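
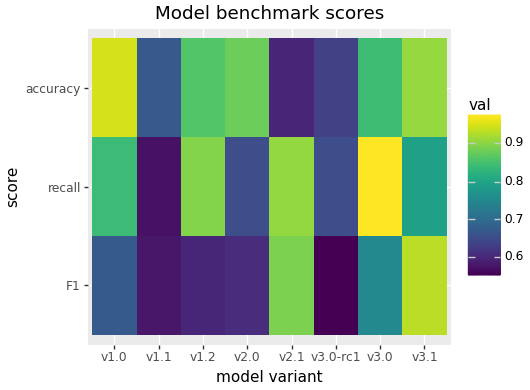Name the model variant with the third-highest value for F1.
v3.0

Top 4 for F1: v3.1 ≈ 0.95, v2.1 ≈ 0.90, v3.0 ≈ 0.75, v1.0 ≈ 0.65.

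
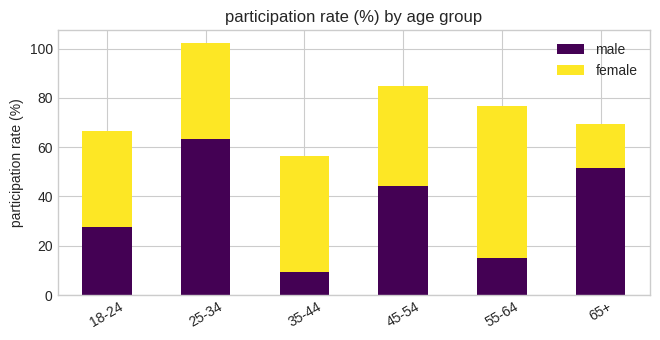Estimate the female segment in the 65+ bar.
female top ≈ 70, bottom ≈ 50; segment ≈ 20.

≈ 20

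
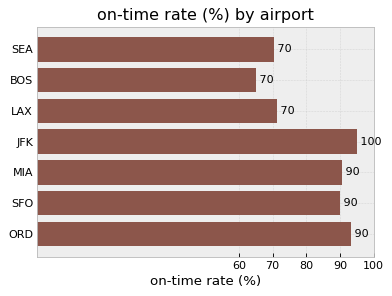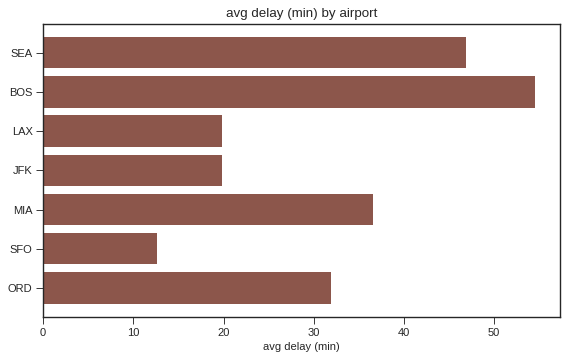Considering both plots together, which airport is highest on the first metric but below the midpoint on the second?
Chart 2 median avg delay (min) ≈ 30; below-median airports: LAX, JFK, SFO. Among those, JFK has the highest on-time rate (%) (≈ 100).

JFK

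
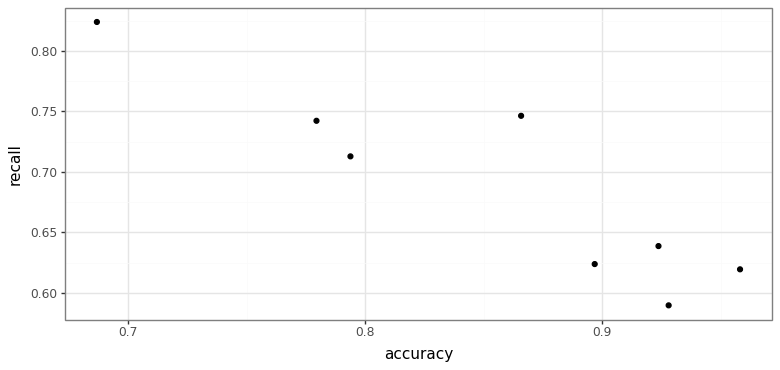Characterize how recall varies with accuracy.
negative, strong

Points are negatively correlated; strong (|r| ≈ 0.9).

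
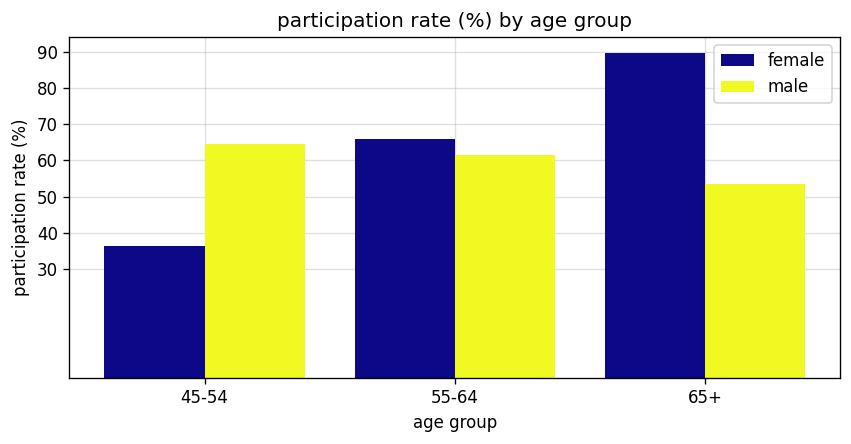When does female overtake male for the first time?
55-64

45-54: female ≈ 40 vs male ≈ 60 (not yet); 55-64: female ≈ 70 vs male ≈ 60 (first crossover).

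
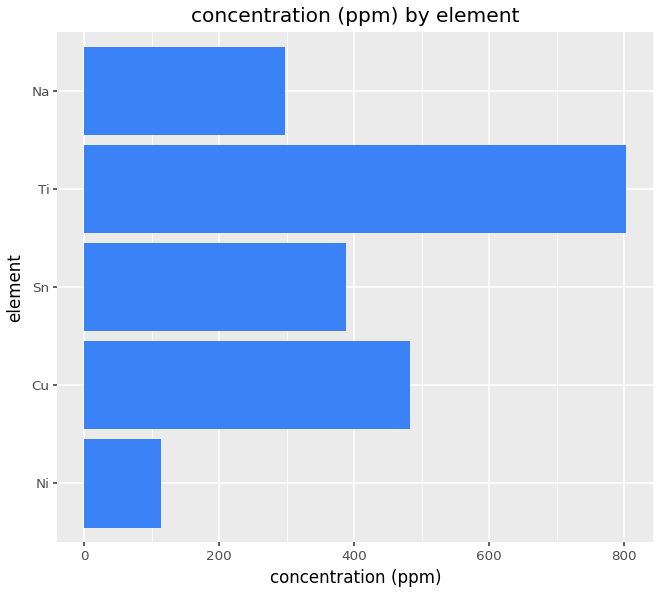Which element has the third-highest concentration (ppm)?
Top 4: Ti ≈ 800, Cu ≈ 500, Sn ≈ 400, Na ≈ 300.

Sn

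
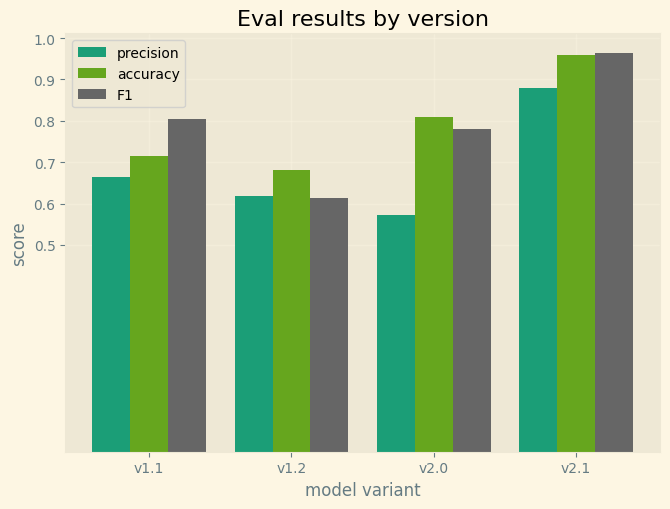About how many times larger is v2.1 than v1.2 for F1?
v2.1 ≈ 1.0, v1.2 ≈ 0.6; 1.0/0.6 ≈ 1.67.

≈ 1.67×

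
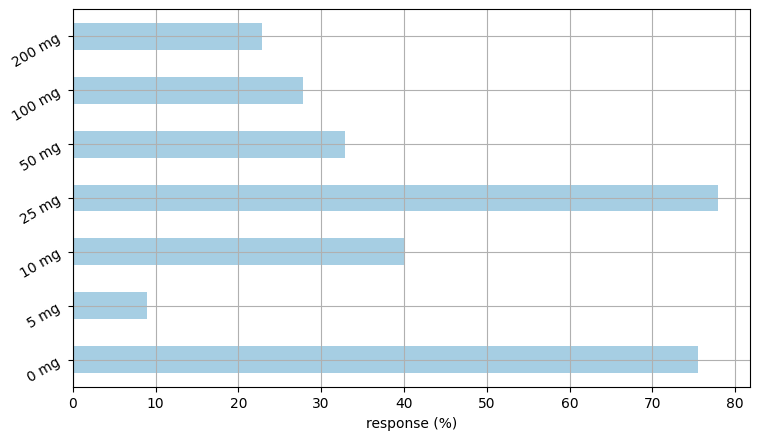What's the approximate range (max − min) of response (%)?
Max 25 mg ≈ 80, min 5 mg ≈ 10; range ≈ 70.

≈ 70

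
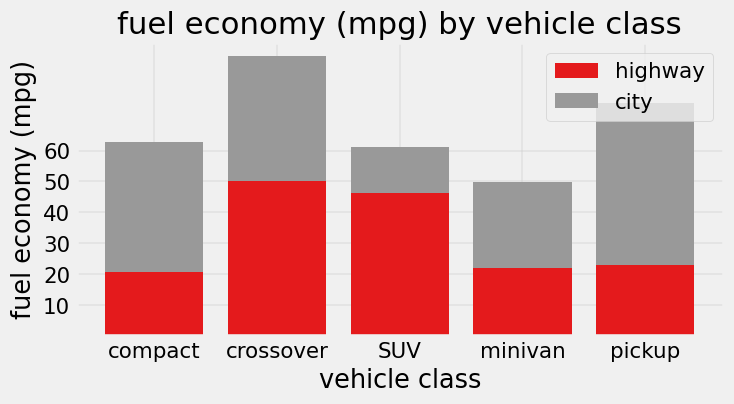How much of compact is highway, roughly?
highway top ≈ 20, bottom ≈ 0; segment ≈ 20.

≈ 20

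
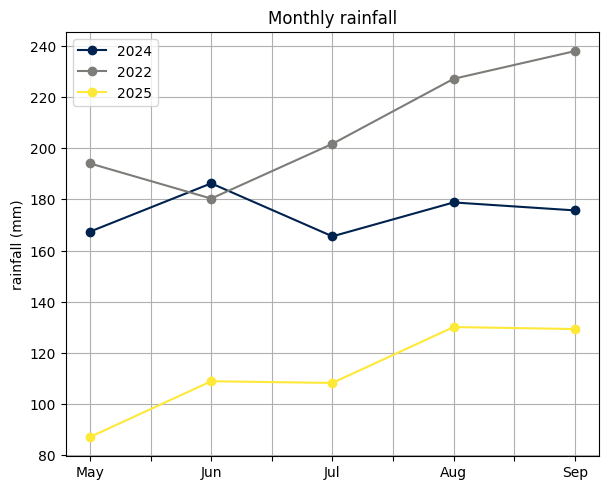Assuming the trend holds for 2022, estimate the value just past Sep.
Last three: 200, 220, 240 → slope ≈ 20/step → next ≈ 260.

≈ 260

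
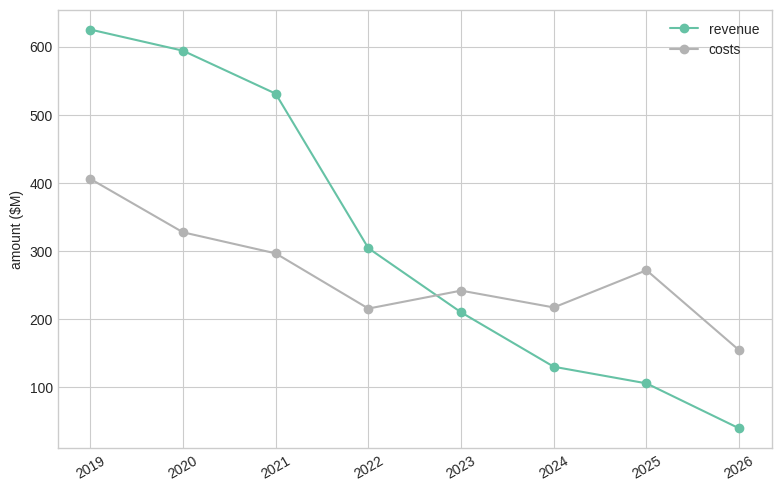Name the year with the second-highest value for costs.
2020

Top 3 for costs: 2019 ≈ 400, 2020 ≈ 350, 2021 ≈ 300.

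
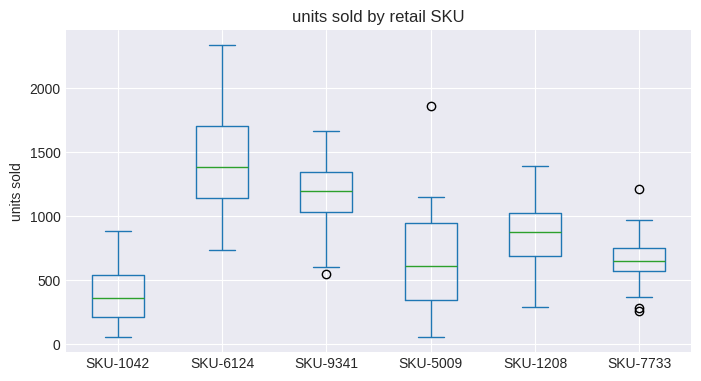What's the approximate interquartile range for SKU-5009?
≈ 600

Q3 ≈ 900, Q1 ≈ 300; IQR ≈ 600.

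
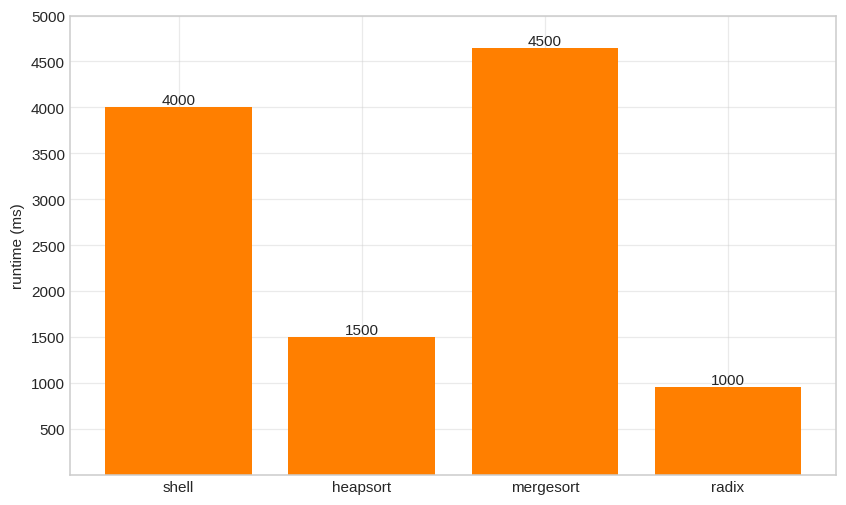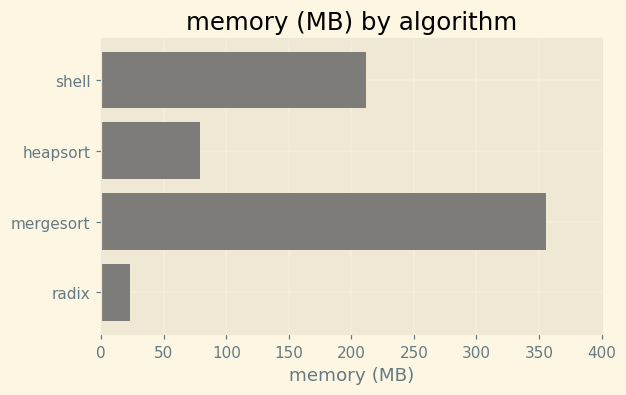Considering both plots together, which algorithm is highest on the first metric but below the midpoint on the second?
heapsort

Chart 2 median memory (MB) ≈ 150; below-median algorithms: heapsort, radix. Among those, heapsort has the highest runtime (ms) (≈ 1500).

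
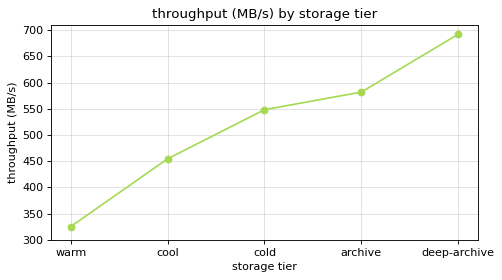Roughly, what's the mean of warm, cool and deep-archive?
(350 + 450 + 700) / 3 ≈ 500.

≈ 500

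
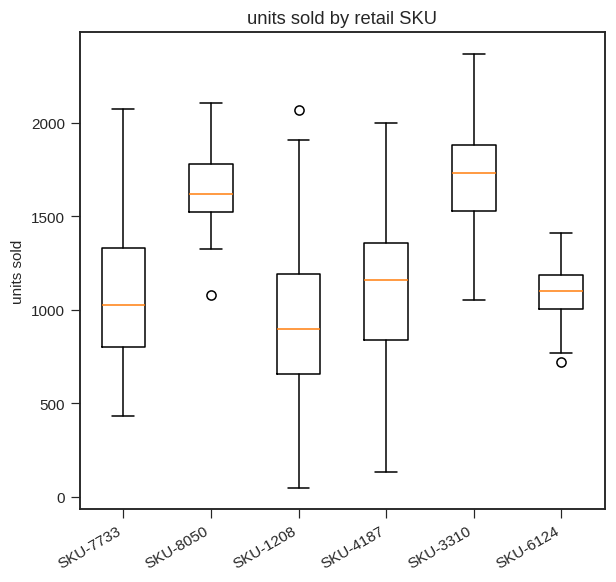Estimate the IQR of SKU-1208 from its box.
Q3 ≈ 1200, Q1 ≈ 700; IQR ≈ 500.

≈ 500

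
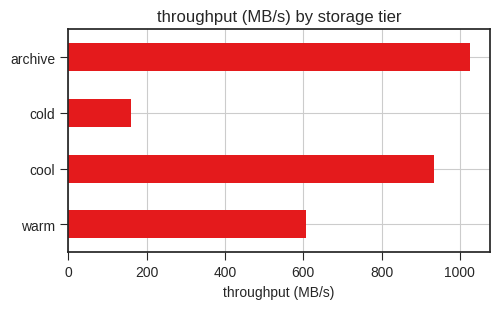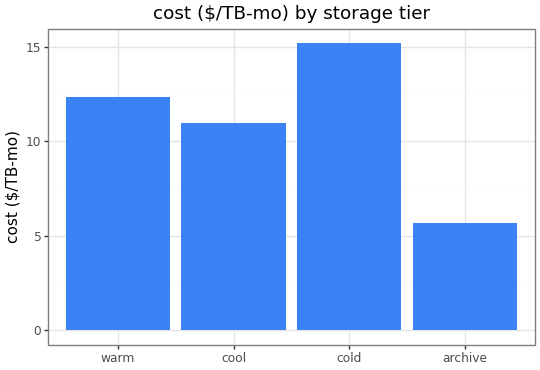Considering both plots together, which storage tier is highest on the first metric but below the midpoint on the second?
archive

Chart 2 median cost ($/TB-mo) ≈ 12; below-median storage tiers: cool, archive. Among those, archive has the highest throughput (MB/s) (≈ 1000).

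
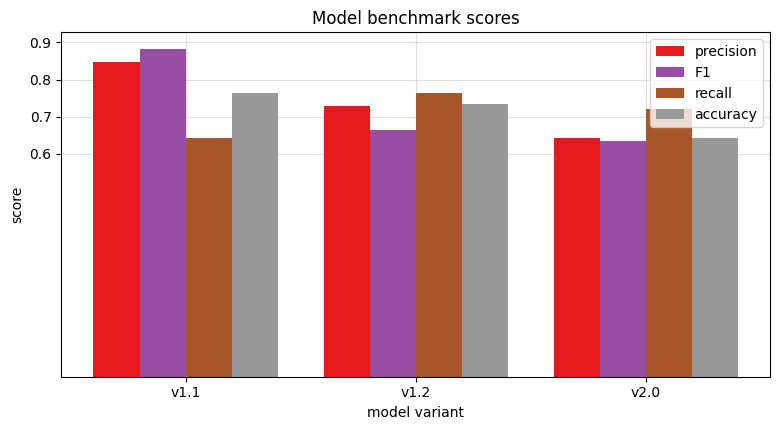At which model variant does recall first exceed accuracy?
v1.1: recall ≈ 0.6 vs accuracy ≈ 0.8 (not yet); v1.2: recall ≈ 0.8 vs accuracy ≈ 0.7 (first crossover).

v1.2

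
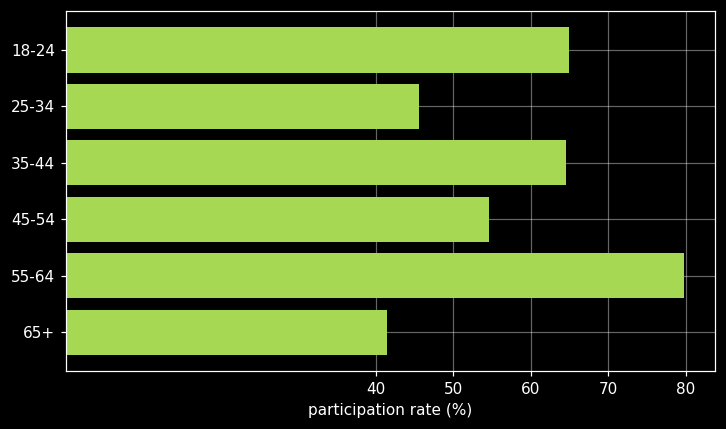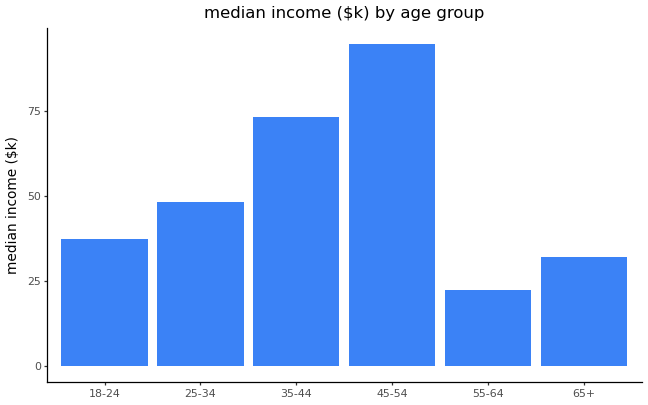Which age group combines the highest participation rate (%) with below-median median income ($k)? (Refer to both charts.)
55-64

Chart 2 median median income ($k) ≈ 40; below-median age groups: 18-24, 55-64, 65+. Among those, 55-64 has the highest participation rate (%) (≈ 80).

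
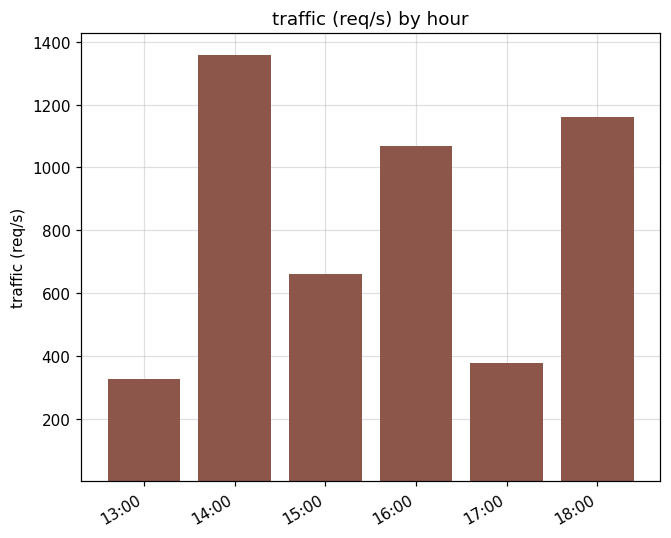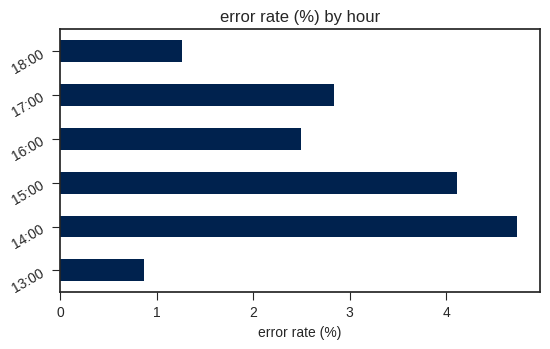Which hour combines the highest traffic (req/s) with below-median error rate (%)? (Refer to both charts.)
Chart 2 median error rate (%) ≈ 2.5; below-median hours: 13:00, 16:00, 18:00. Among those, 18:00 has the highest traffic (req/s) (≈ 1200).

18:00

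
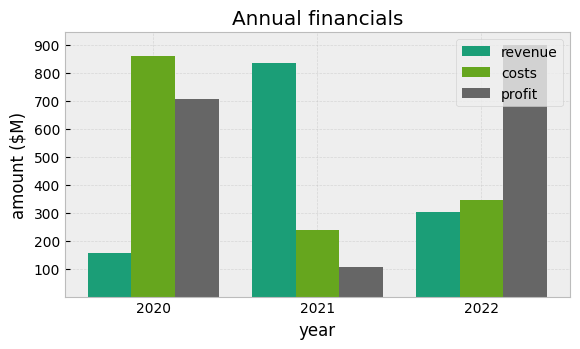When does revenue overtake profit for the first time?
2020: revenue ≈ 200 vs profit ≈ 700 (not yet); 2021: revenue ≈ 800 vs profit ≈ 100 (first crossover).

2021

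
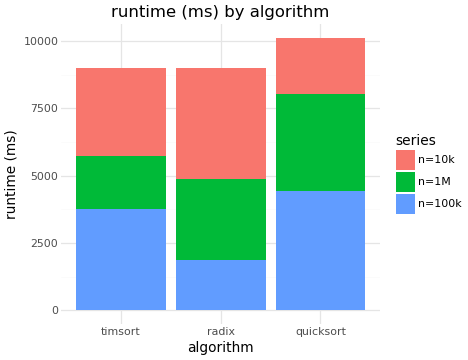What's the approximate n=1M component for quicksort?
n=1M top ≈ 8000, bottom ≈ 4000; segment ≈ 4000.

≈ 4000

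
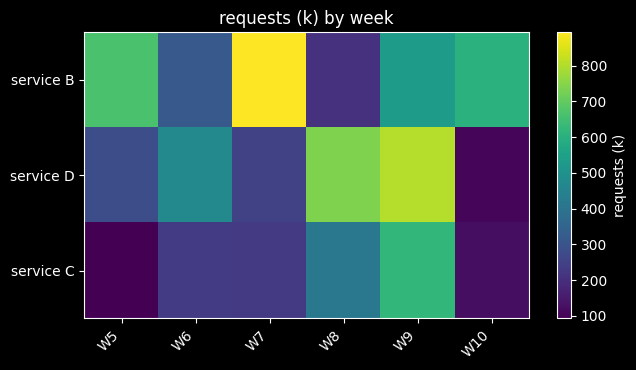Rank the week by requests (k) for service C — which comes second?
Top 3 for service C: W9 ≈ 600, W8 ≈ 400, W6 ≈ 200.

W8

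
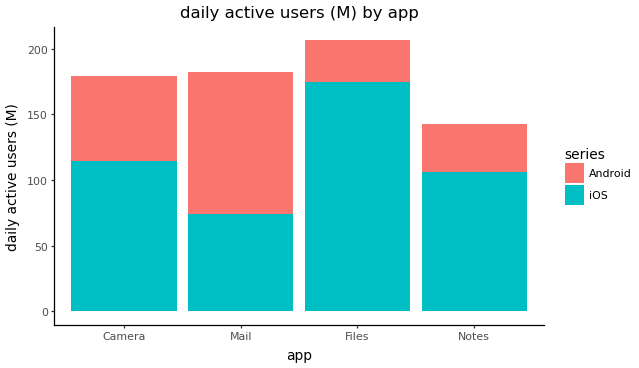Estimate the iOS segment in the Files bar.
≈ 180

iOS top ≈ 180, bottom ≈ 0; segment ≈ 180.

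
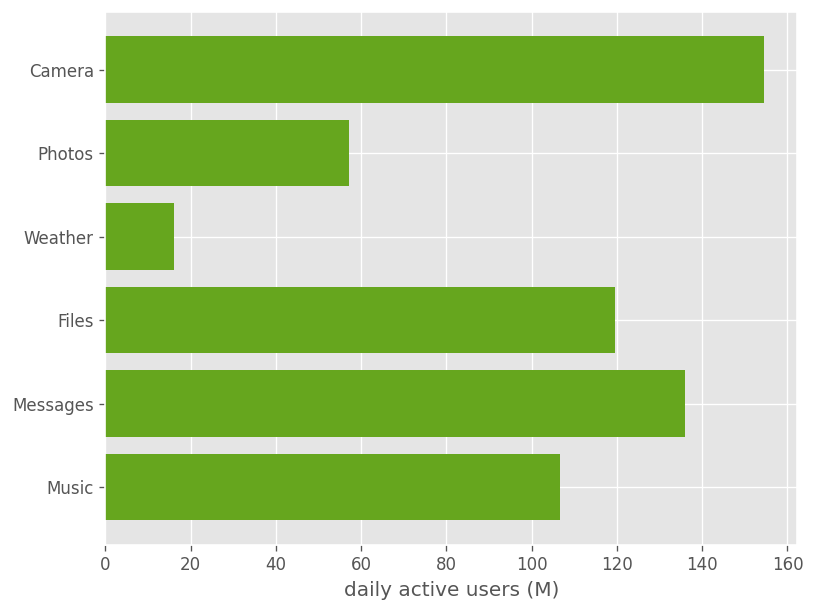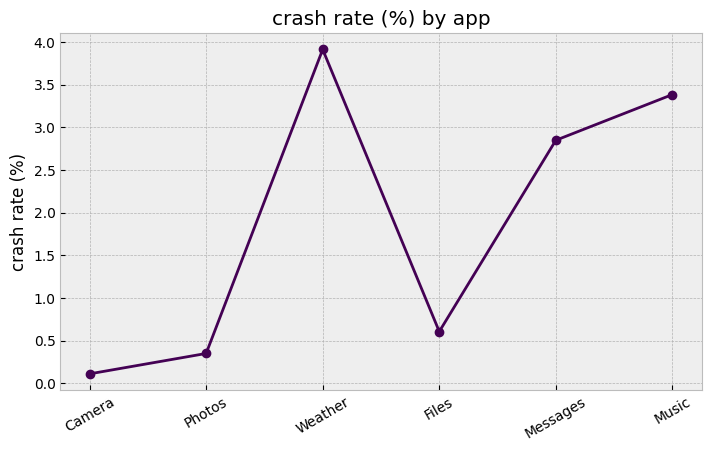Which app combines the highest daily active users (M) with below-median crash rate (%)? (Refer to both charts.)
Chart 2 median crash rate (%) ≈ 1.5; below-median apps: Camera, Photos, Files. Among those, Camera has the highest daily active users (M) (≈ 160).

Camera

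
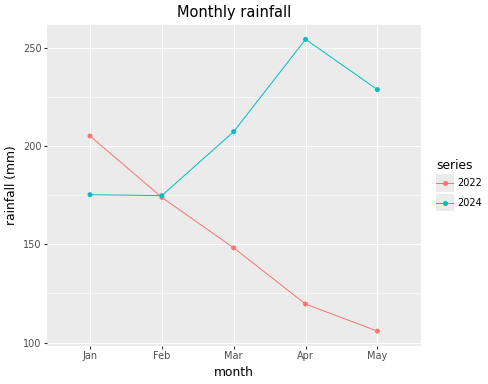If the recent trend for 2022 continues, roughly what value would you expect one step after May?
≈ 80

Last three: 140, 120, 100 → slope ≈ -20/step → next ≈ 80.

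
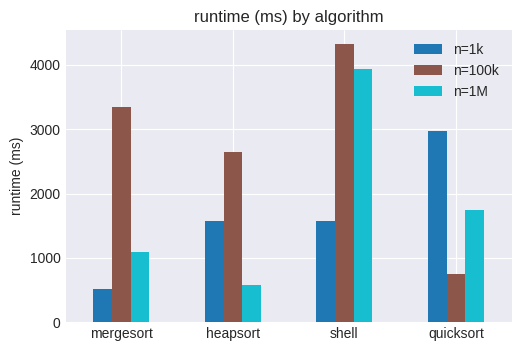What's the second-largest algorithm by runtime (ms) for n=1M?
Top 3 for n=1M: shell ≈ 4000, quicksort ≈ 1500, mergesort ≈ 1000.

quicksort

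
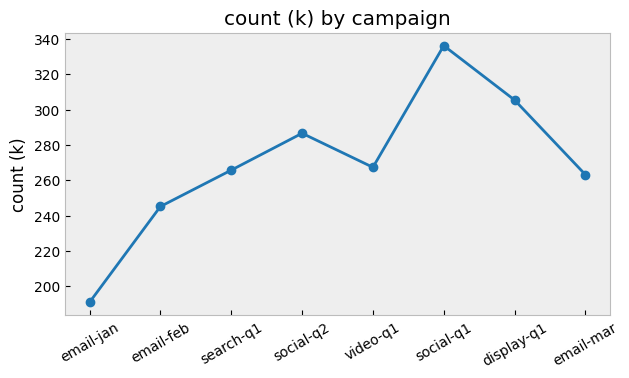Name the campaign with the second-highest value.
display-q1

Top 3: social-q1 ≈ 340, display-q1 ≈ 300, social-q2 ≈ 280.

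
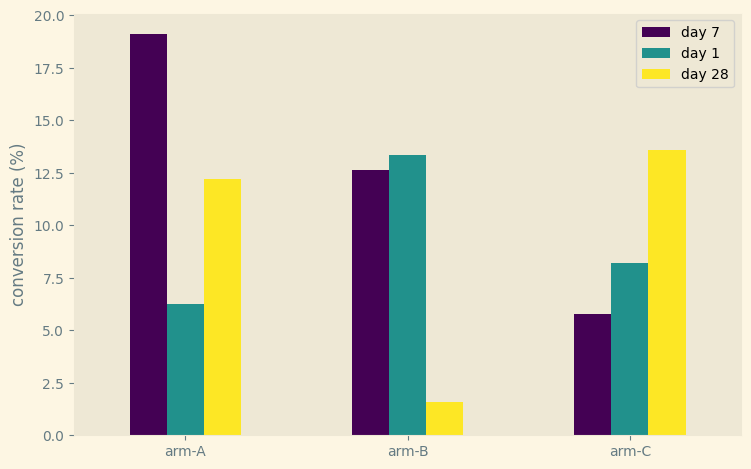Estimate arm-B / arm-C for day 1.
≈ 1.75×

arm-B ≈ 14, arm-C ≈ 8; 14/8 ≈ 1.75.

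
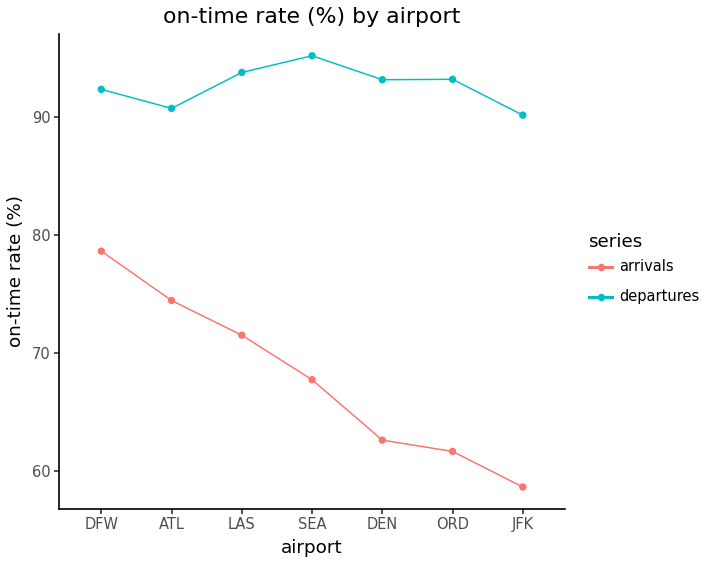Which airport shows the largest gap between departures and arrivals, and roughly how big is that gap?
ORD, ≈ 35 %

ORD: departures ≈ 95, arrivals ≈ 60 → gap ≈ 35. Next-largest (JFK) is only ≈ 30.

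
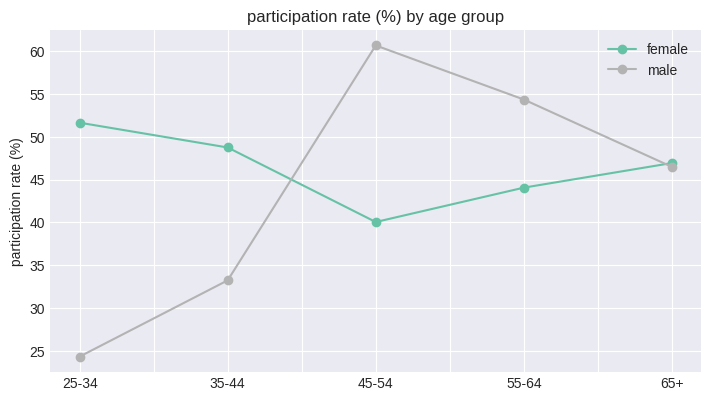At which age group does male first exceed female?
45-54

35-44: male ≈ 35 vs female ≈ 50 (not yet); 45-54: male ≈ 60 vs female ≈ 40 (first crossover).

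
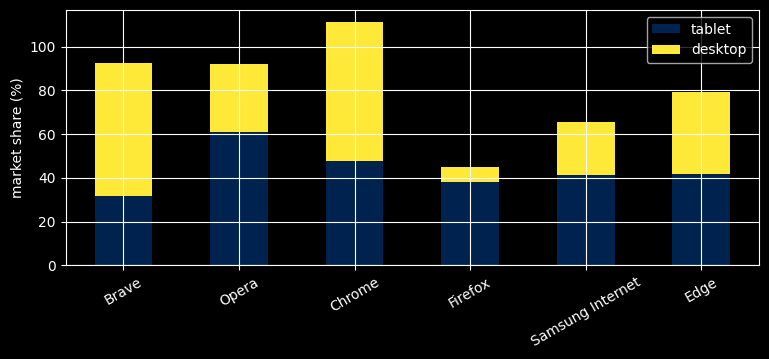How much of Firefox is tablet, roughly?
tablet top ≈ 40, bottom ≈ 0; segment ≈ 40.

≈ 40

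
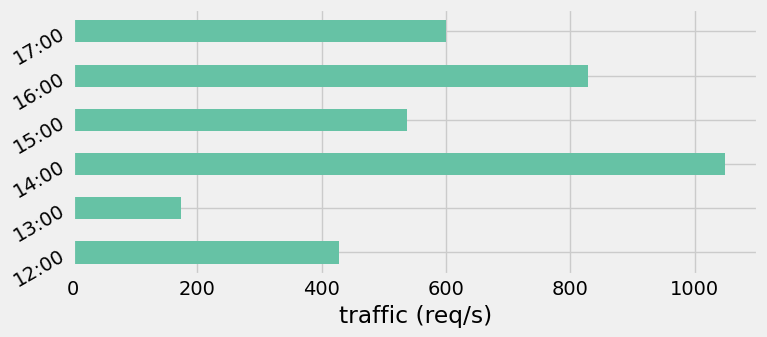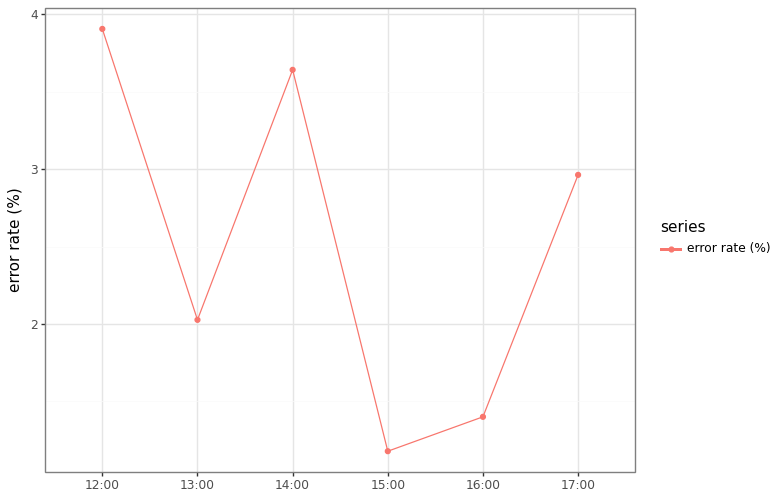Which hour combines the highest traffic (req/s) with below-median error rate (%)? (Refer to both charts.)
16:00

Chart 2 median error rate (%) ≈ 2.5; below-median hours: 13:00, 15:00, 16:00. Among those, 16:00 has the highest traffic (req/s) (≈ 800).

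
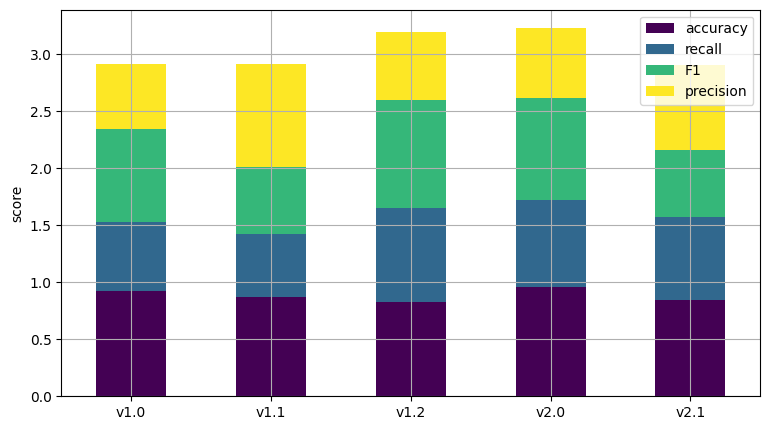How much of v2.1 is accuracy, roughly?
≈ 1.0

accuracy top ≈ 1.0, bottom ≈ 0.0; segment ≈ 1.0.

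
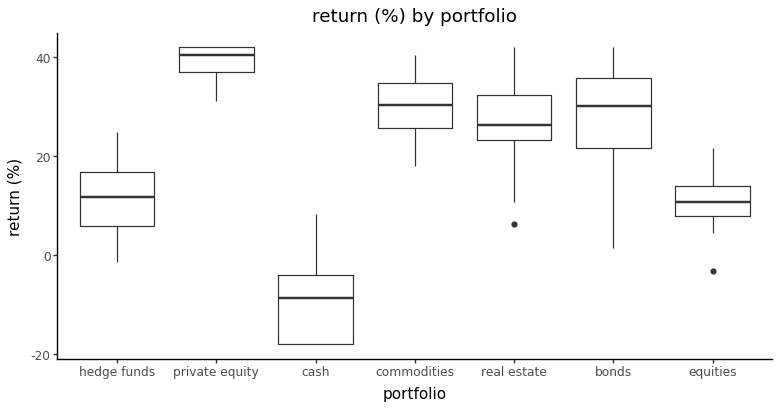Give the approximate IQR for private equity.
≈ 5

Q3 ≈ 40, Q1 ≈ 35; IQR ≈ 5.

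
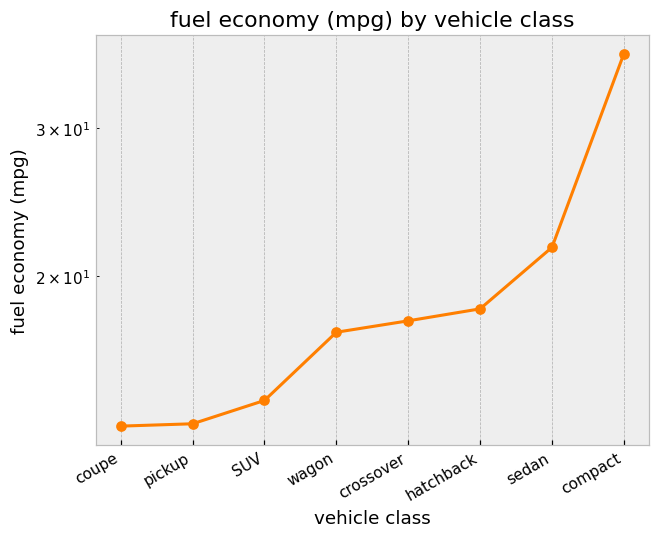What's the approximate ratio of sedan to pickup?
sedan ≈ 22, pickup ≈ 14; 22/14 ≈ 1.57.

≈ 1.57×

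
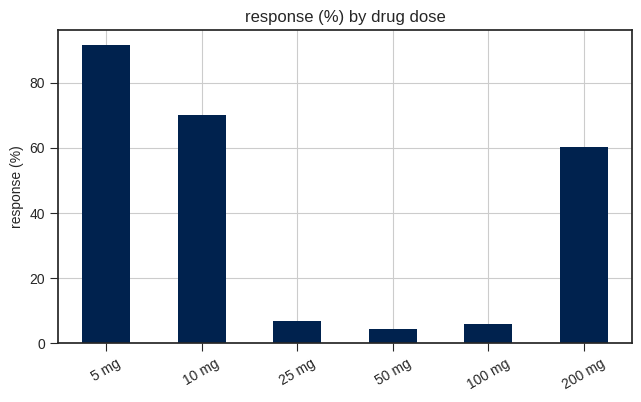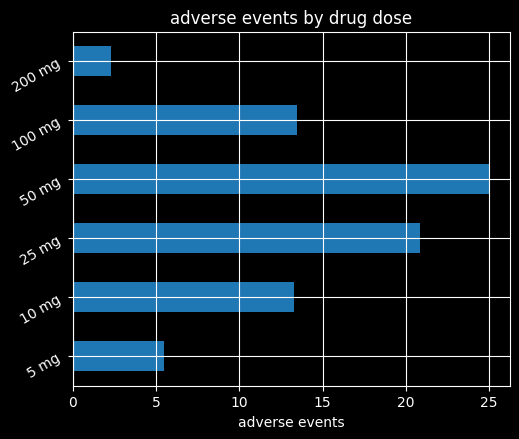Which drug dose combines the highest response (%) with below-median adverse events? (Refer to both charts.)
Chart 2 median adverse events ≈ 15; below-median drug doses: 5 mg, 10 mg, 200 mg. Among those, 5 mg has the highest response (%) (≈ 90).

5 mg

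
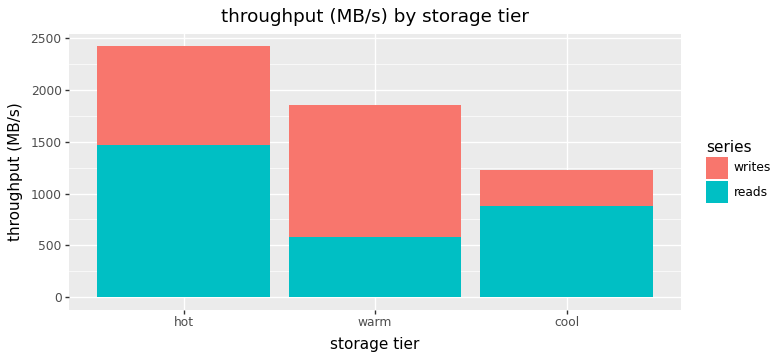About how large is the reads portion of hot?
≈ 1500

reads top ≈ 1500, bottom ≈ 0; segment ≈ 1500.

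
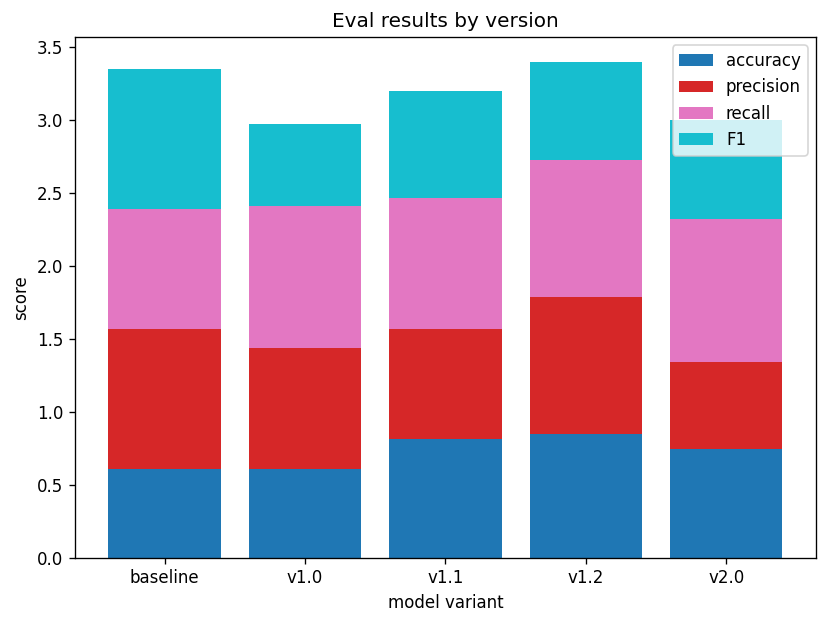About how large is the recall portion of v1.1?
recall top ≈ 2.5, bottom ≈ 1.5; segment ≈ 1.0.

≈ 1.0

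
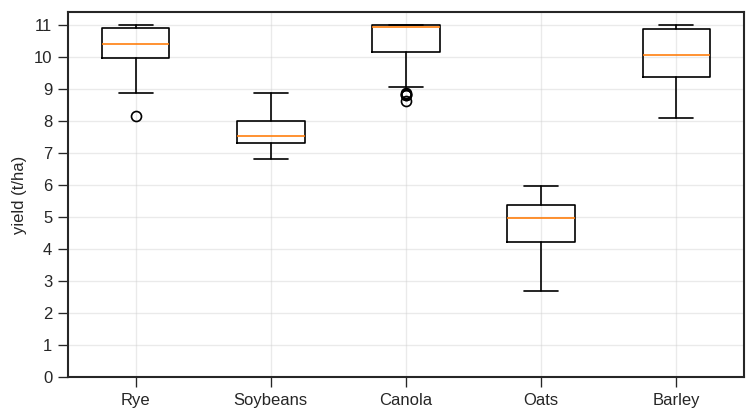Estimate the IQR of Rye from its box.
≈ 1

Q3 ≈ 11, Q1 ≈ 10; IQR ≈ 1.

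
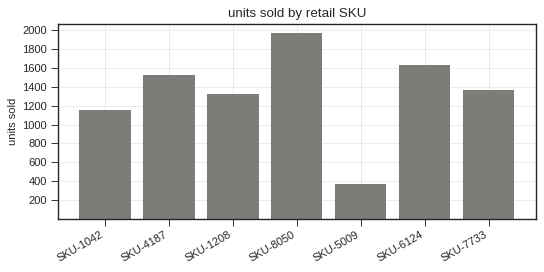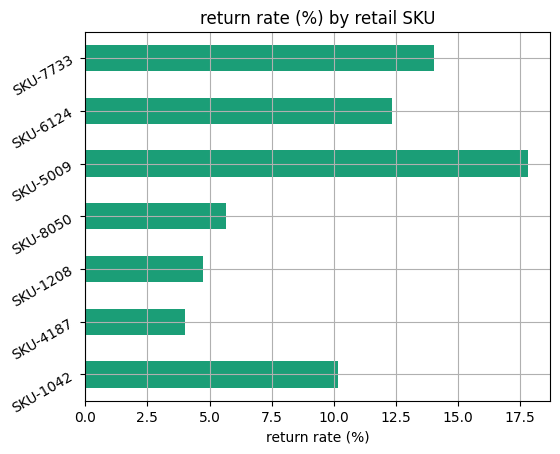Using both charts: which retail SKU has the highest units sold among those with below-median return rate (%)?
SKU-8050

Chart 2 median return rate (%) ≈ 10; below-median retail SKUs: SKU-4187, SKU-1208, SKU-8050. Among those, SKU-8050 has the highest units sold (≈ 2000).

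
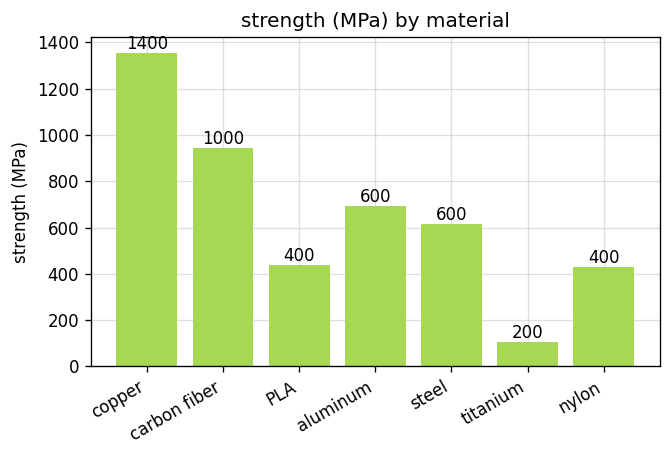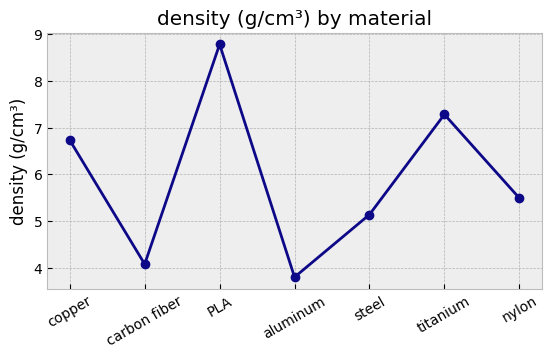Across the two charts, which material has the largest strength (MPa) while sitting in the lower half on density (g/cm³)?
carbon fiber

Chart 2 median density (g/cm³) ≈ 5; below-median materials: carbon fiber, aluminum, steel. Among those, carbon fiber has the highest strength (MPa) (≈ 1000).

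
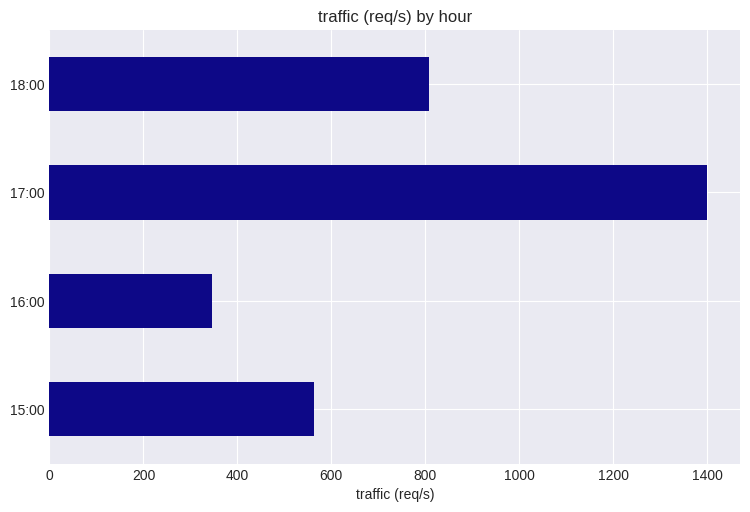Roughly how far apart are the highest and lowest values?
Max 17:00 ≈ 1400, min 16:00 ≈ 400; range ≈ 1000.

≈ 1000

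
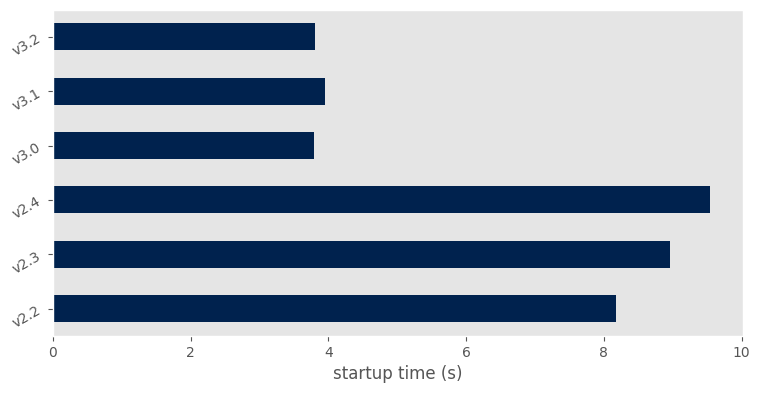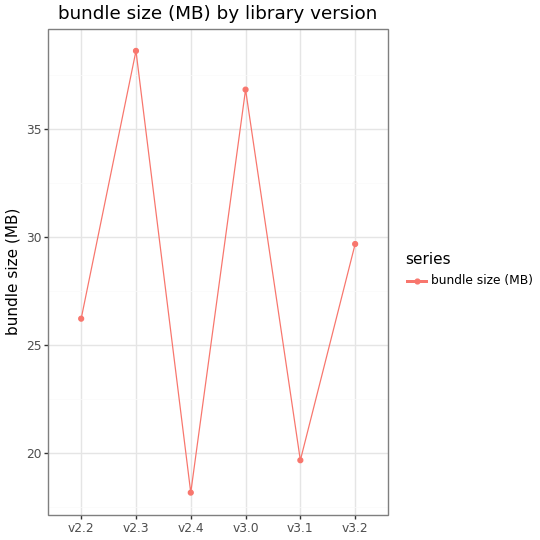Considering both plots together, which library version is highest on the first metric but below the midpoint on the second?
v2.4

Chart 2 median bundle size (MB) ≈ 30; below-median library versions: v2.2, v2.4, v3.1. Among those, v2.4 has the highest startup time (s) (≈ 10).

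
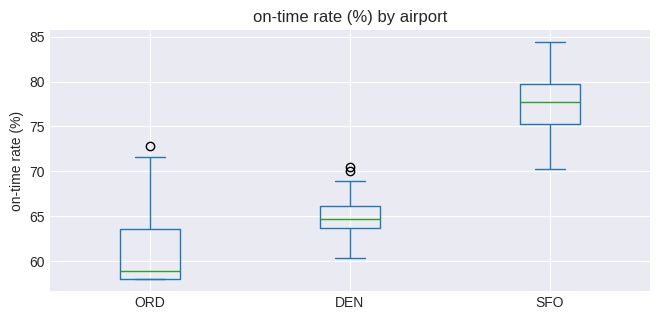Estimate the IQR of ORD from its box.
Q3 ≈ 64, Q1 ≈ 58; IQR ≈ 6.

≈ 6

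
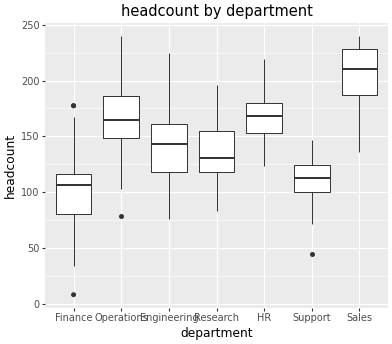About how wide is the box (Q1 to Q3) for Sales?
≈ 40

Q3 ≈ 230, Q1 ≈ 190; IQR ≈ 40.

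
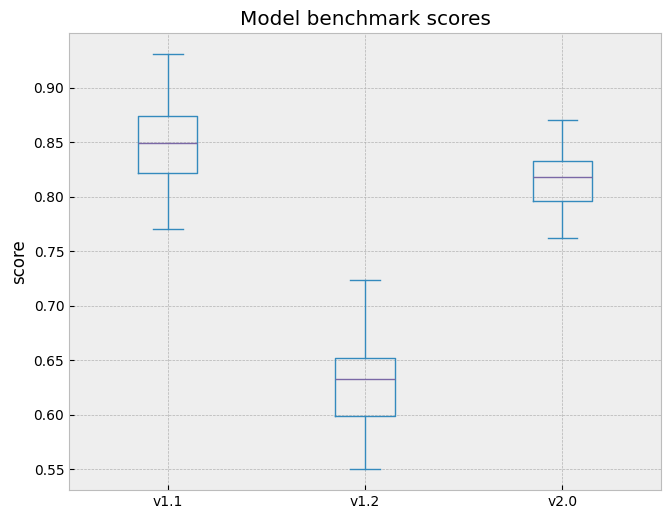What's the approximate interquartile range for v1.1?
≈ 0.06

Q3 ≈ 0.88, Q1 ≈ 0.82; IQR ≈ 0.06.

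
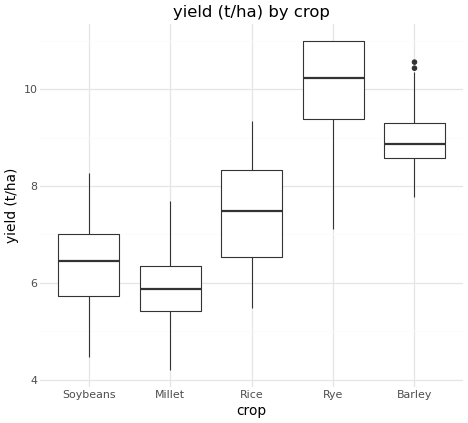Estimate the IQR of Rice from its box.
Q3 ≈ 8.5, Q1 ≈ 6.5; IQR ≈ 2.0.

≈ 2.0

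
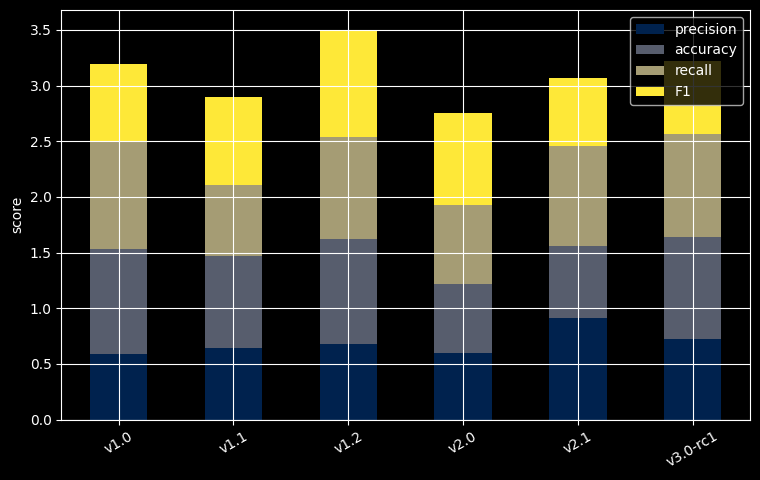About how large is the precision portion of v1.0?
≈ 0.5

precision top ≈ 0.5, bottom ≈ 0.0; segment ≈ 0.5.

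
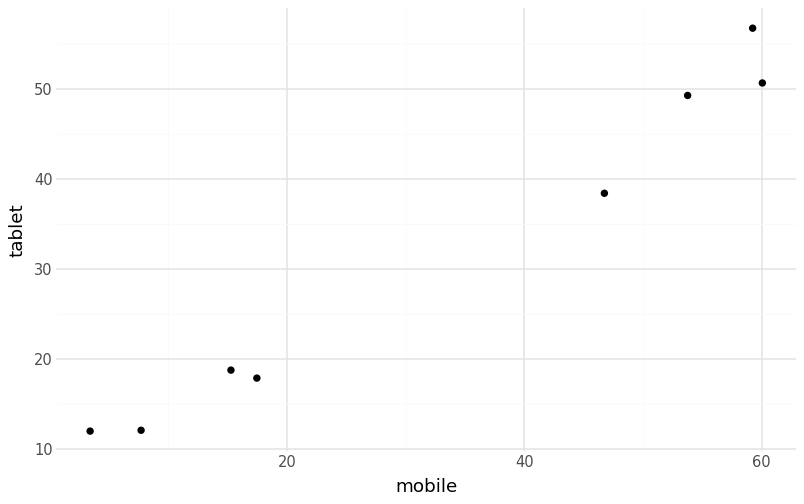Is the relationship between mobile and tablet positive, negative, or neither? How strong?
positive, strong

Points are positively correlated; strong (|r| ≈ 1.0).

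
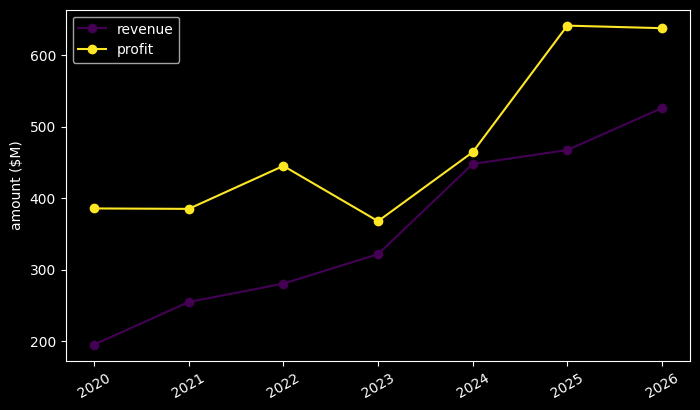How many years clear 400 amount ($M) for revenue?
Above 400: 2024, 2025, 2026.

3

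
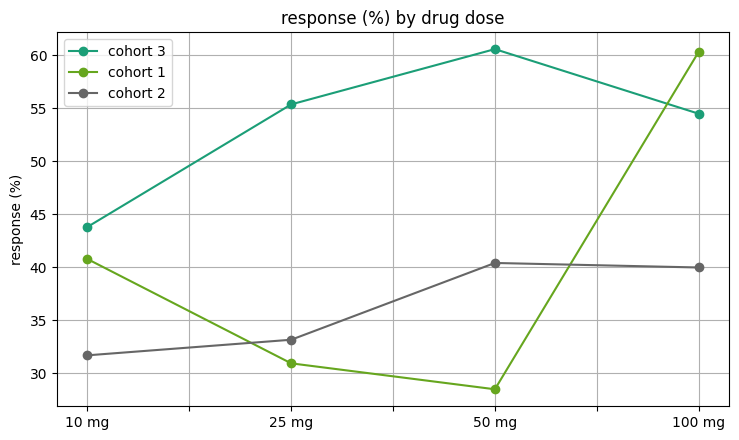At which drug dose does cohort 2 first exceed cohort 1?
10 mg: cohort 2 ≈ 30 vs cohort 1 ≈ 40 (not yet); 25 mg: cohort 2 ≈ 35 vs cohort 1 ≈ 30 (first crossover).

25 mg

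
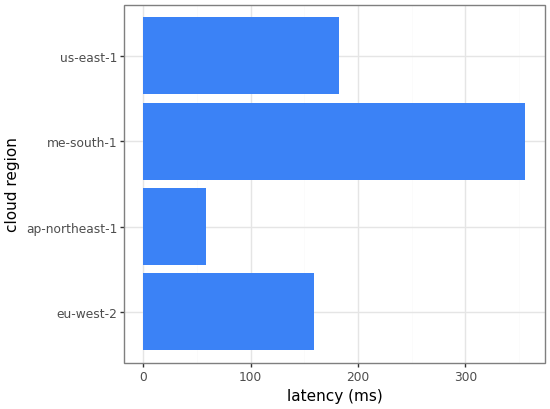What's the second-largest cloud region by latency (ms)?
us-east-1

Top 3: me-south-1 ≈ 350, us-east-1 ≈ 200, eu-west-2 ≈ 150.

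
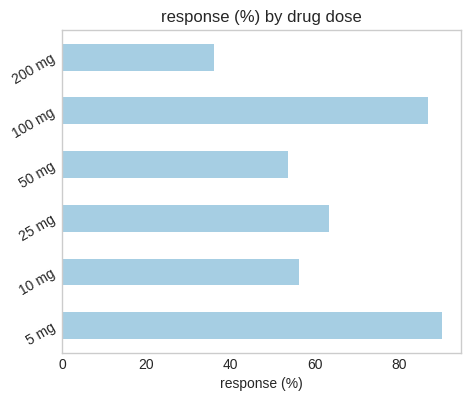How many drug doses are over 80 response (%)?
Above 80: 5 mg, 100 mg.

2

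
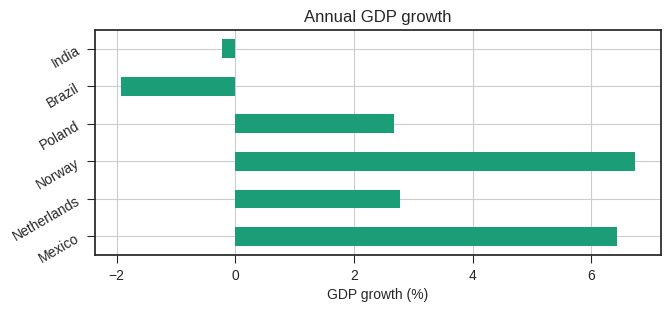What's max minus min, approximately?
≈ 9

Max Norway ≈ 7, min Brazil ≈ -2; range ≈ 9.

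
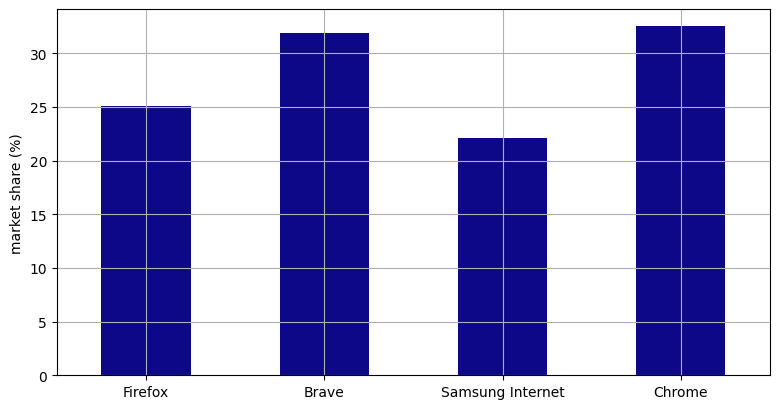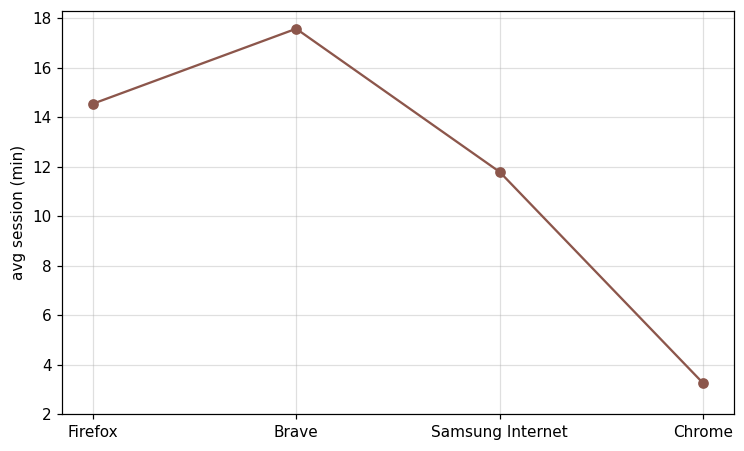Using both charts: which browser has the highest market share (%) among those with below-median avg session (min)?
Chart 2 median avg session (min) ≈ 14; below-median browsers: Samsung Internet, Chrome. Among those, Chrome has the highest market share (%) (≈ 35).

Chrome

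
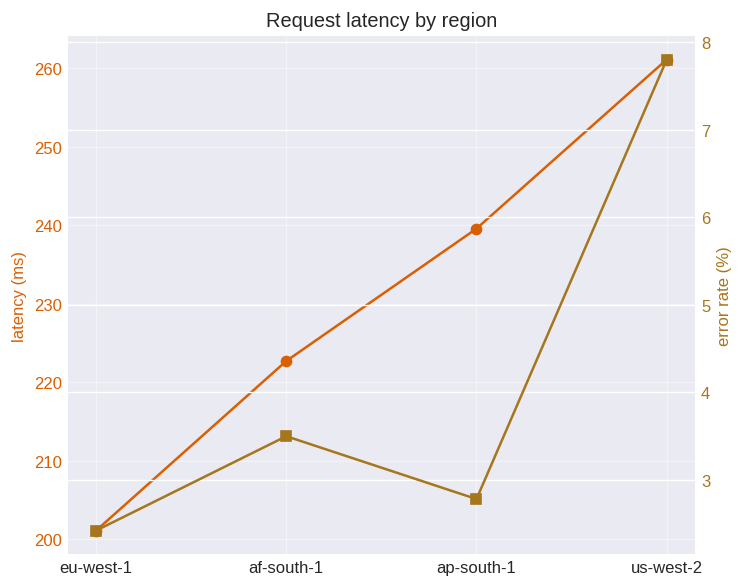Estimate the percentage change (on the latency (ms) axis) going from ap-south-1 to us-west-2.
≈ +8.3%

ap-south-1 ≈ 240, us-west-2 ≈ 260; (260 − 240) / 240 ≈ +8.3%.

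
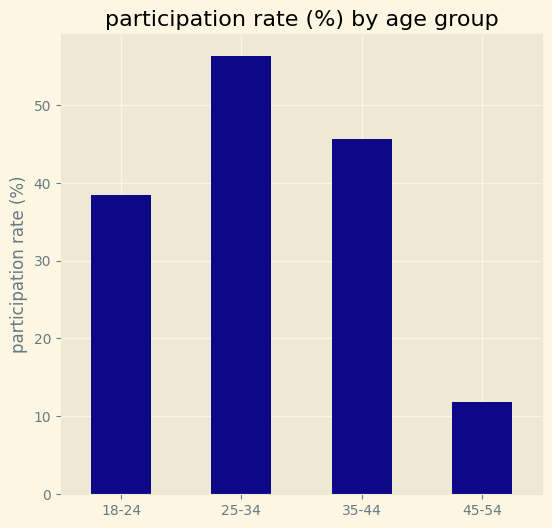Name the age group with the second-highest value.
Top 3: 25-34 ≈ 55, 35-44 ≈ 45, 18-24 ≈ 40.

35-44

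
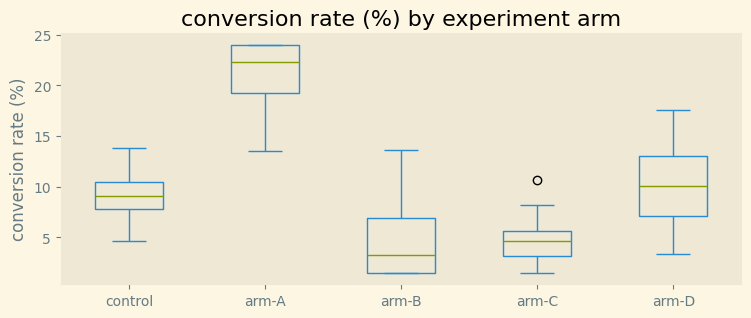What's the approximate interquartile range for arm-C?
Q3 ≈ 6, Q1 ≈ 4; IQR ≈ 2.

≈ 2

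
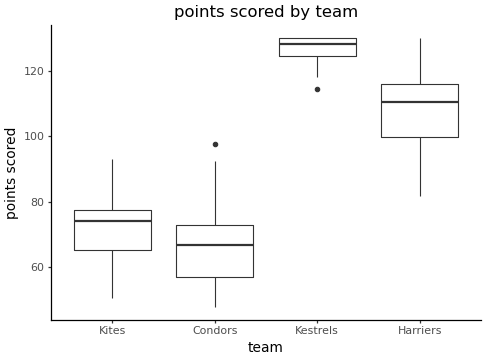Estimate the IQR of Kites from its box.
Q3 ≈ 75, Q1 ≈ 65; IQR ≈ 10.

≈ 10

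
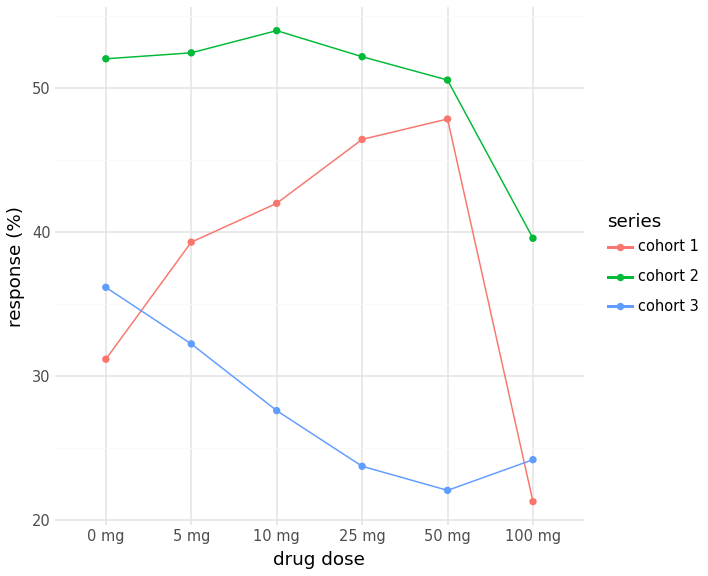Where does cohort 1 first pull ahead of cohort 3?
0 mg: cohort 1 ≈ 30 vs cohort 3 ≈ 35 (not yet); 5 mg: cohort 1 ≈ 40 vs cohort 3 ≈ 30 (first crossover).

5 mg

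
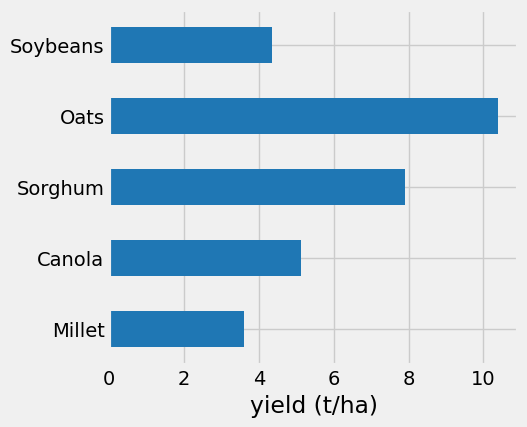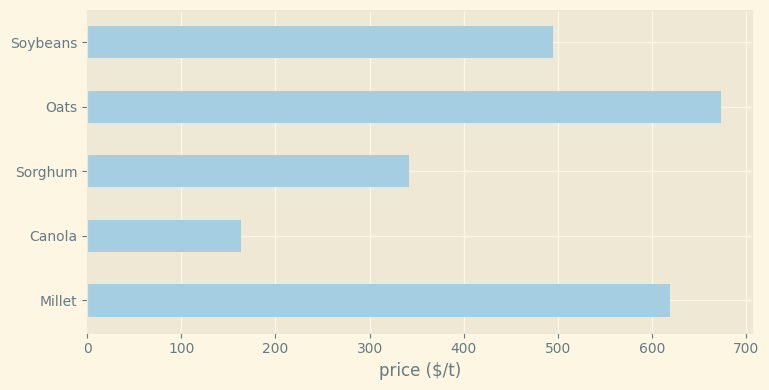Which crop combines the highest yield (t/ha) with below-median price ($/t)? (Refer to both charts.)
Sorghum

Chart 2 median price ($/t) ≈ 500; below-median crops: Canola, Sorghum. Among those, Sorghum has the highest yield (t/ha) (≈ 8).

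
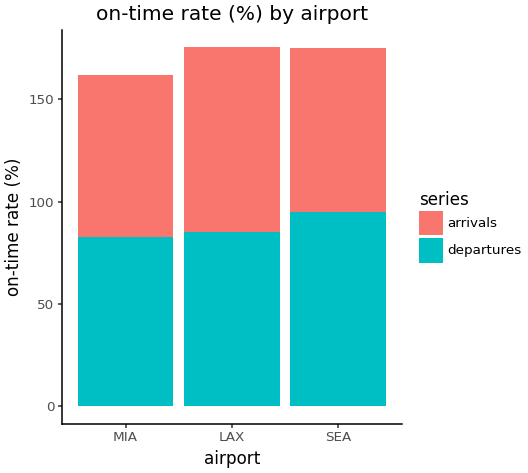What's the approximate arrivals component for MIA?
arrivals top ≈ 160, bottom ≈ 80; segment ≈ 80.

≈ 80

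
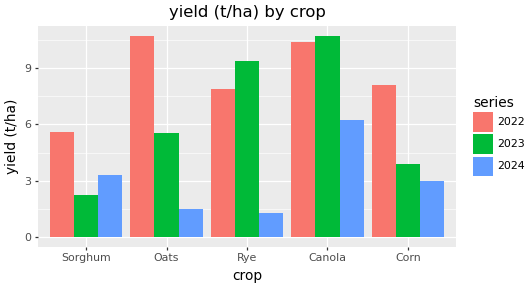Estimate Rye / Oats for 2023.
Rye ≈ 9, Oats ≈ 6; 9/6 ≈ 1.5.

≈ 1.5×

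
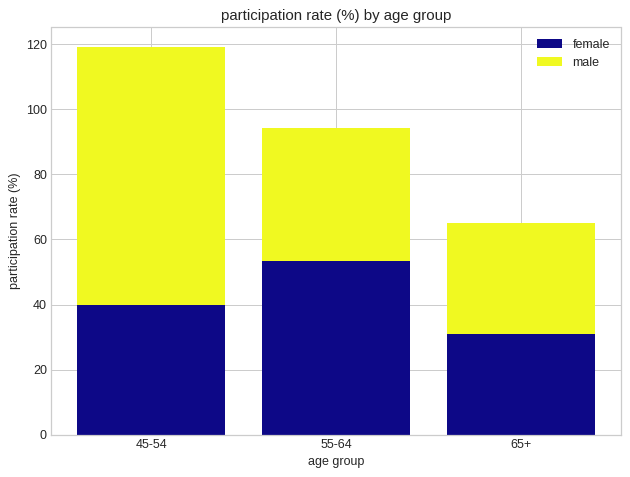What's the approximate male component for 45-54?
male top ≈ 120, bottom ≈ 40; segment ≈ 80.

≈ 80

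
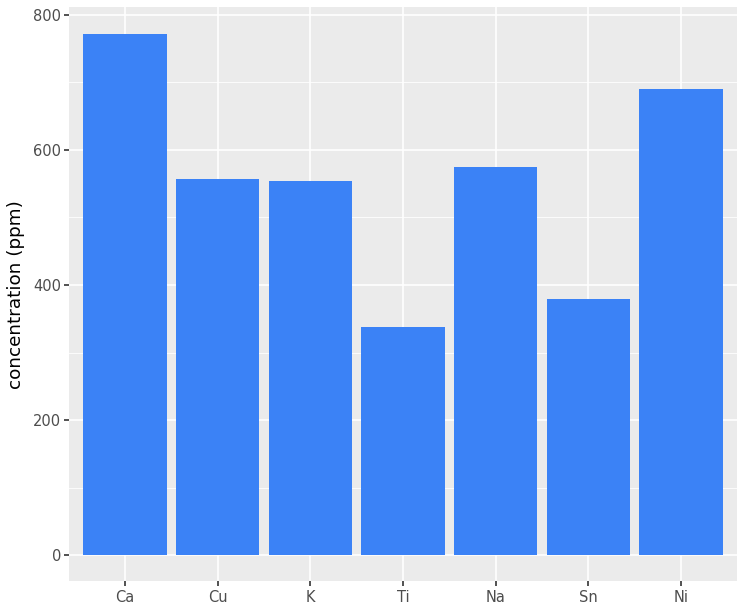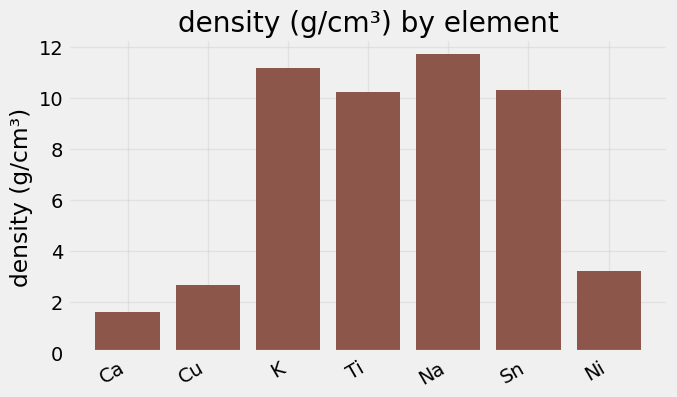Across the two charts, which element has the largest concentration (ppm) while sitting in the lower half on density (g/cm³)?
Chart 2 median density (g/cm³) ≈ 10; below-median elements: Ca, Cu, Ni. Among those, Ca has the highest concentration (ppm) (≈ 800).

Ca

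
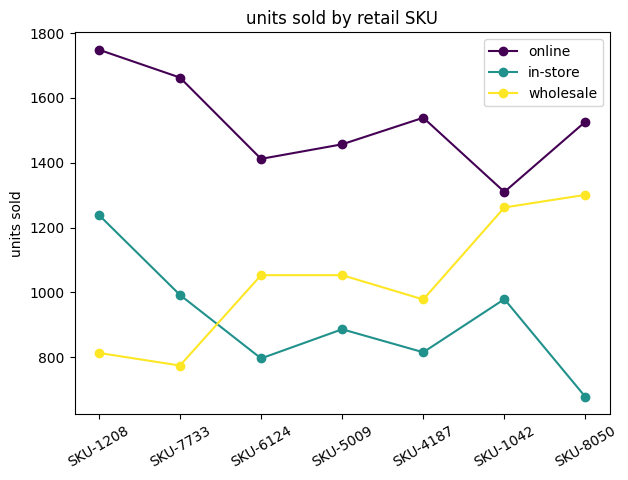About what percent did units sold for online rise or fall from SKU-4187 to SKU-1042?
≈ -13.3%

SKU-4187 ≈ 1500, SKU-1042 ≈ 1300; (1300 − 1500) / 1500 ≈ -13.3%.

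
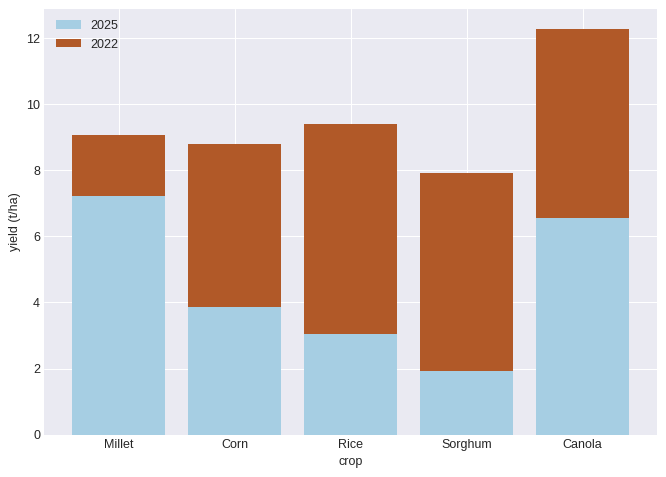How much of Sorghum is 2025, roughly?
2025 top ≈ 2, bottom ≈ 0; segment ≈ 2.

≈ 2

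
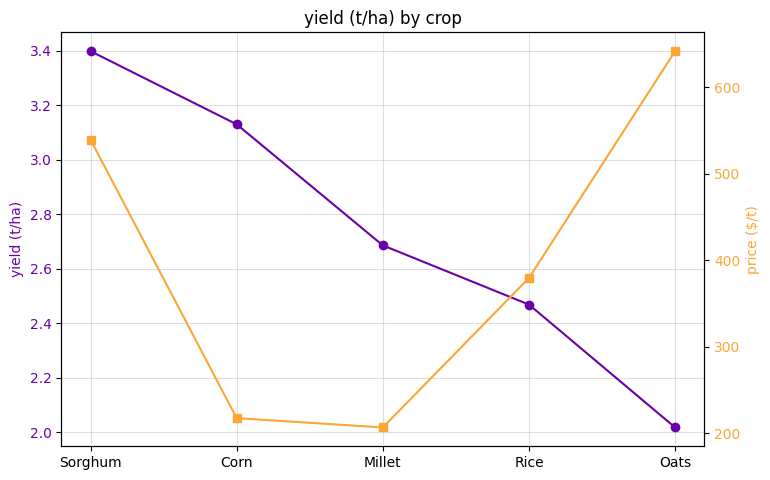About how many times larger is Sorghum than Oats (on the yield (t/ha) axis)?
Sorghum ≈ 3.4, Oats ≈ 2.0; 3.4/2.0 ≈ 1.7.

≈ 1.7×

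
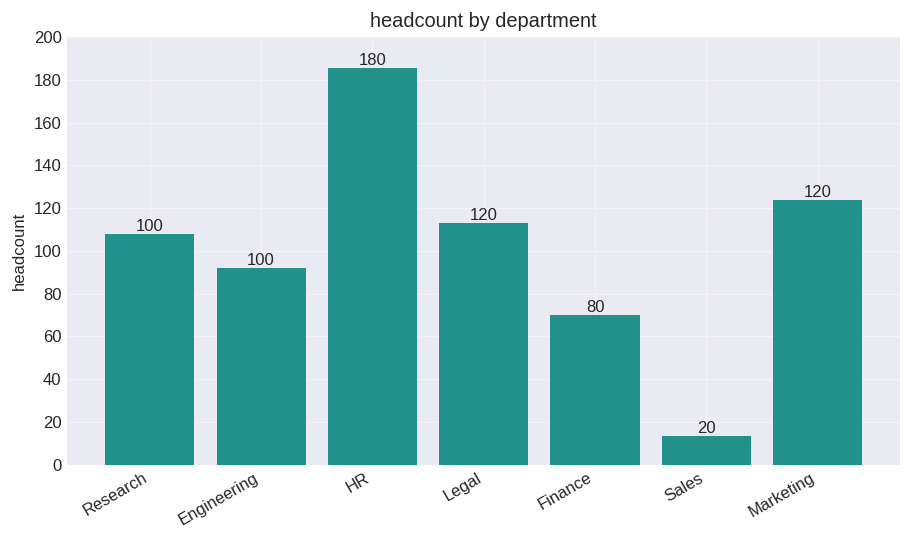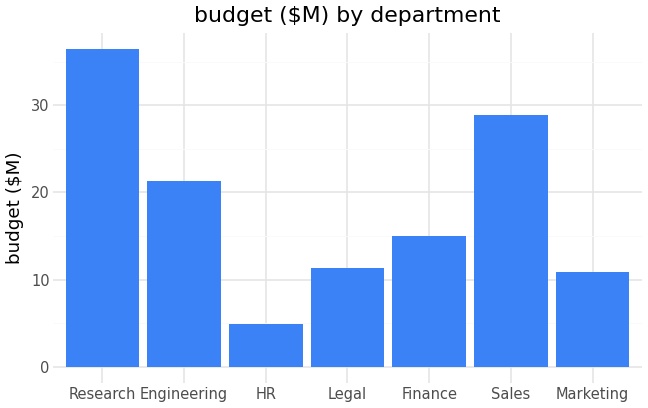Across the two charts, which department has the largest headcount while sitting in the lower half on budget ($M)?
Chart 2 median budget ($M) ≈ 15; below-median departments: HR, Legal, Marketing. Among those, HR has the highest headcount (≈ 180).

HR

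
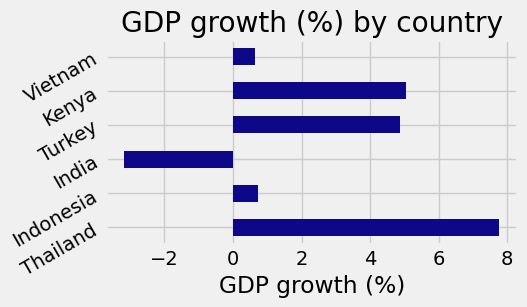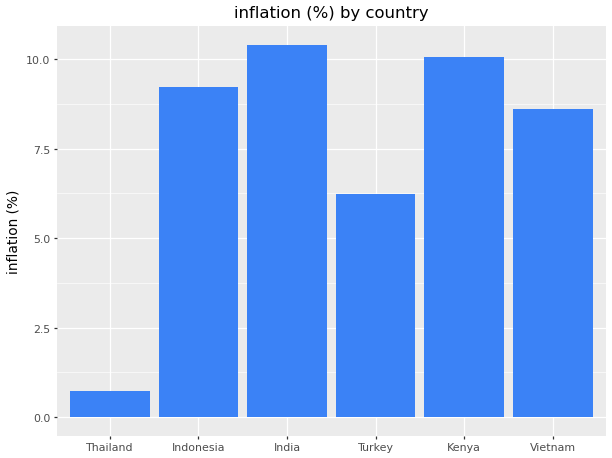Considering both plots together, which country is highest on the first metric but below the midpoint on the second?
Chart 2 median inflation (%) ≈ 9; below-median countries: Thailand, Turkey, Vietnam. Among those, Thailand has the highest GDP growth (%) (≈ 8).

Thailand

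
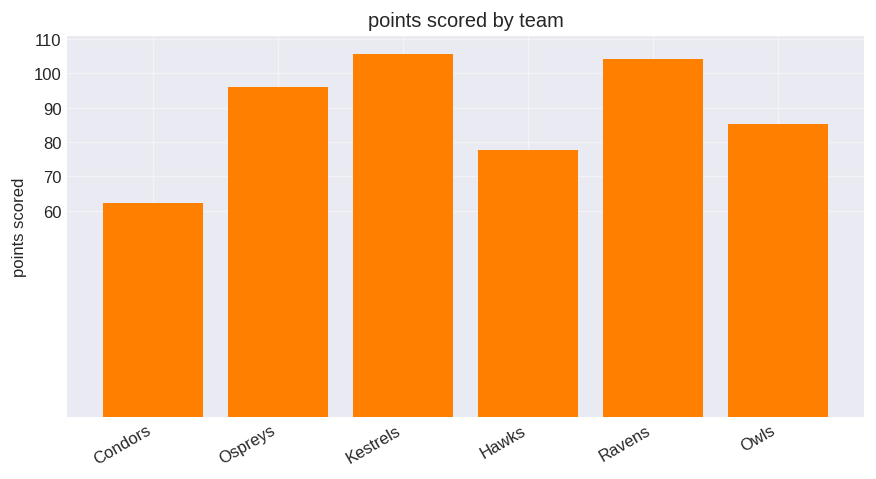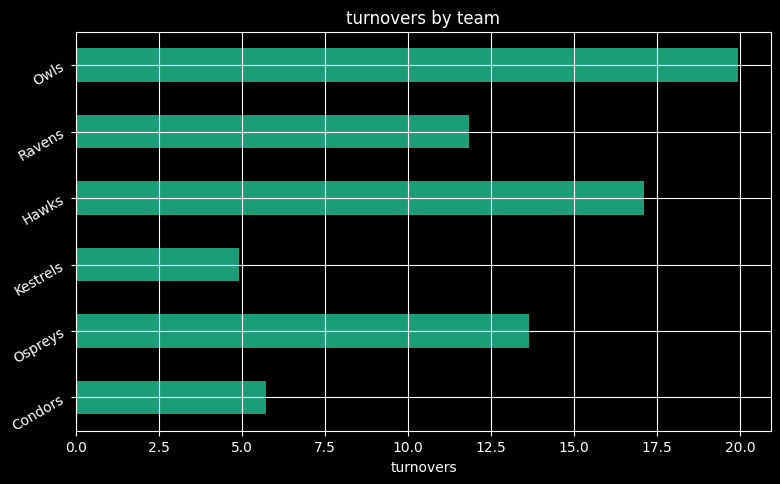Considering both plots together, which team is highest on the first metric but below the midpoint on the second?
Kestrels

Chart 2 median turnovers ≈ 12; below-median teams: Condors, Kestrels, Ravens. Among those, Kestrels has the highest points scored (≈ 110).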